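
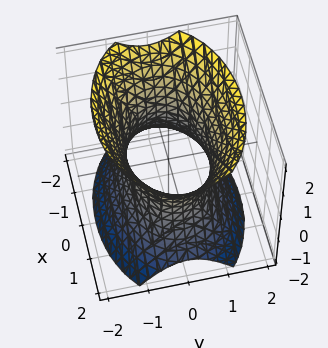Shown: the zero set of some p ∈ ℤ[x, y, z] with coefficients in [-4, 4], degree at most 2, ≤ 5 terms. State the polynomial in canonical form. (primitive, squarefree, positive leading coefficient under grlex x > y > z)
(a) Degree: an hourglass — one-sheet hyperboloid; a quadric, so deg p = 2.
(b) Symmetries: the x ↦ −x reflection is a symmetry, so x appears only in even powers; it's symmetric under y → −y, forcing even powers of y; it's symmetric under z → −z, forcing even powers of z.
(c) From the visible intercepts: it misses every integer gridline on the z-axis; the y-axis gridline crossings are at y ∈ {-1, 1}.
(d) Together with the visible shape, these determine p as stated.

x^2 + 2*y^2 - z^2 - 2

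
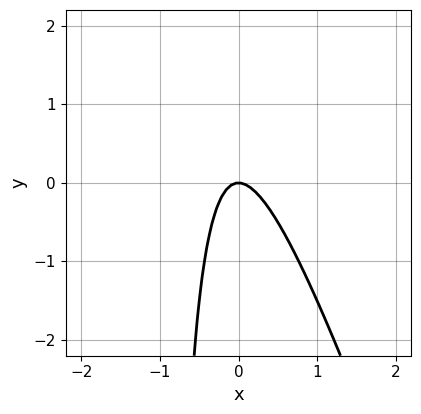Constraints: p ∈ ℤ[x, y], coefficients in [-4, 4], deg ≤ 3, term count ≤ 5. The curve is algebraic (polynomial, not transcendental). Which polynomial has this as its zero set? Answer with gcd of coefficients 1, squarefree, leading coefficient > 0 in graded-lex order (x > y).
(a) The degree is 2 — the shape is more complex than any degree-1 curve.
(b) Checking where it meets the axes: it meets the y-axis at y = 0 (among the integer gridlines); it crosses the x-axis at the gridline x = 0.
(c) Matching integer coefficients to the picture gives p.

3*x^2 + x*y + y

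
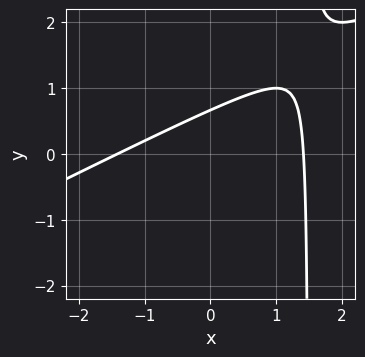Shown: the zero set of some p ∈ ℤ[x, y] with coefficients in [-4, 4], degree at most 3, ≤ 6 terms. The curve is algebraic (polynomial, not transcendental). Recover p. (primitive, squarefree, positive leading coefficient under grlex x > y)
First, deg p = 2. A generic line meets the curve in up to 2 points.
Finally, putting this together gives p.

x^2 - 2*x*y + 3*y - 2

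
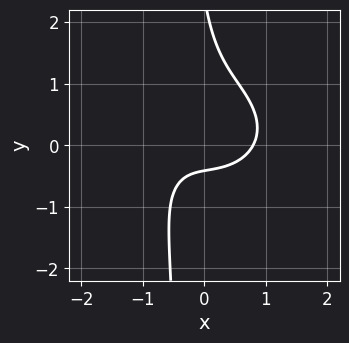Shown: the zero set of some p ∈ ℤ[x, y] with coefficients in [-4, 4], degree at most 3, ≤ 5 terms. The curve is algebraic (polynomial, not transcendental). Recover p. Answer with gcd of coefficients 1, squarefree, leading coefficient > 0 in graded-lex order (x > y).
2*x^3 + 3*x*y^2 + y^2 - 2*y - 1

deg p = 3. A generic line meets the curve in up to 3 points.
Putting this together gives p.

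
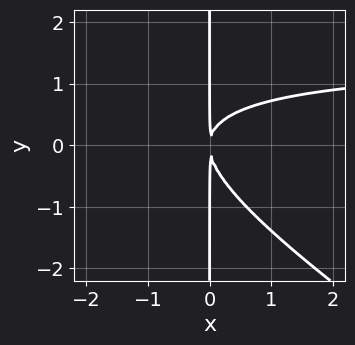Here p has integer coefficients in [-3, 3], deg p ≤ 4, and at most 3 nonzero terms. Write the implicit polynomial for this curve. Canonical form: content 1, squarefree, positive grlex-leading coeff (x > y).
2*x^2*y + 3*x*y^2 - 3*x^2

1. deg p = 3. No degree-2 curve has this shape.
2. Observable constraints: the visible y-axis segment lies entirely on the curve.
3. Fitting integer coefficients to these (and the overall shape) gives p.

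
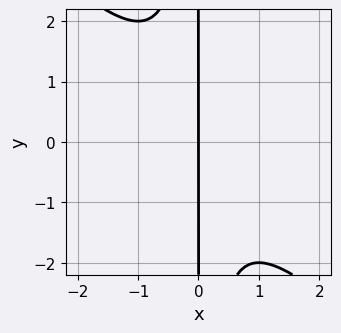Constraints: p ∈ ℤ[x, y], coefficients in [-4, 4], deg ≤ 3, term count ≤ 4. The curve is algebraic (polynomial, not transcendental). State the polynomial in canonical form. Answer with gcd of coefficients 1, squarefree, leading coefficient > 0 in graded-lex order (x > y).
First, deg p = 3.
Then, checking where it meets the axes: it crosses the x-axis at the gridline x = 0; the visible y-axis segment lies entirely on the curve.
Finally, the integer polynomial consistent with all of this is the stated p.

x^3 + x^2*y + x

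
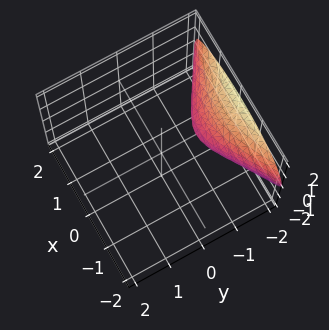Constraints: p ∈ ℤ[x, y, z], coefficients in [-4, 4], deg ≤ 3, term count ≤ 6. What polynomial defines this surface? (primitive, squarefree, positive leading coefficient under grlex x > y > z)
deg p = 3. The shape is more complex than any degree-2 surface.
From the axis intercepts and sections: no x-intercept at any integer in the box; the surface avoids every integer z-axis point in the box.
Matching integer coefficients to the picture gives p. Check: (0, -1, 0) on the y-axis lies on the surface, and p(0, -1, 0) = 0. ✓

y^3 - y*z^2 + 2*x^2 + 3*z^2 + 1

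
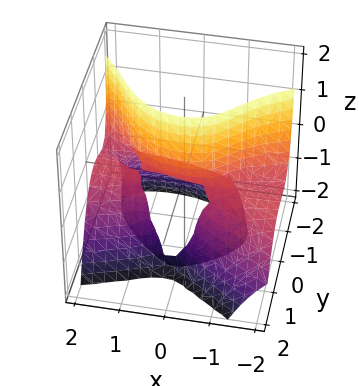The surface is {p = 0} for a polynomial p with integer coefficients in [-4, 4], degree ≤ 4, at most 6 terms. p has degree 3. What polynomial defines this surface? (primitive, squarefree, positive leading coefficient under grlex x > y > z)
x^2*z + x*y^2 + 2*y^3 + 2*y*z - z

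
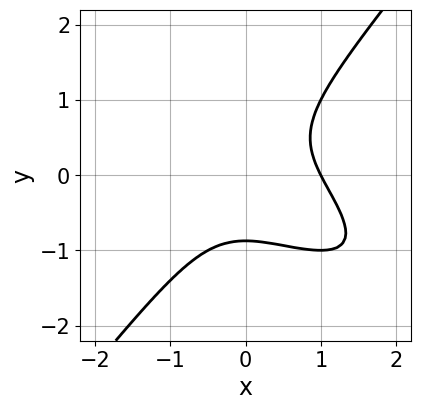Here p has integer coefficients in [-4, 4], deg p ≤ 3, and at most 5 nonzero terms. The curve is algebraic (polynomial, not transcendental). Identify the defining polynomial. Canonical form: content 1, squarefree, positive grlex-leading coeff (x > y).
(a) Degree: the shape is more complex than any degree-2 curve, so deg p = 3.
(b) Checking where it meets the axes: it crosses the x-axis at the gridline x = 1.
(c) The integer polynomial consistent with all of this is the stated p.

2*x^3 + 3*x^2*y - 3*y^3 - 2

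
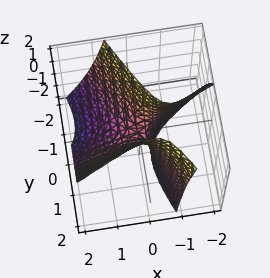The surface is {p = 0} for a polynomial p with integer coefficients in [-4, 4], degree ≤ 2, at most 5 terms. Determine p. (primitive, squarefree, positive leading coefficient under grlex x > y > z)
2*x^2 - 3*x*y + 2*x*z - 2*y^2 + z

Degree: the shape is more complex than any degree-1 surface, so deg p = 2.
Against the integer gridlines: it crosses the z-axis at the gridline z = 0; it crosses the y-axis at the gridline y = 0; one x-axis crossing is at x = 0.
Assembling these constraints gives the stated polynomial.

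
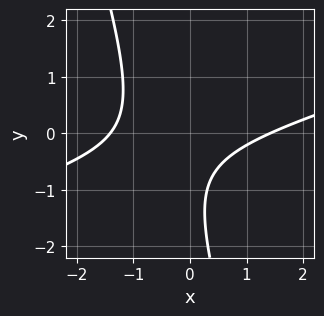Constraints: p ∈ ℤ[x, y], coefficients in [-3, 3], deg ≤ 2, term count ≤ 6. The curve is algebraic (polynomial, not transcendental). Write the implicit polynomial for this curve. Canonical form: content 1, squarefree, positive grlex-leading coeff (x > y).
x^2 - 3*x*y - y^2 - 2*y - 2

1. The degree is 2 — a generic line meets the curve in up to 2 points.
2. Observable constraints: the curve avoids every integer y-axis point in the box.
3. Assembling these constraints gives the stated polynomial.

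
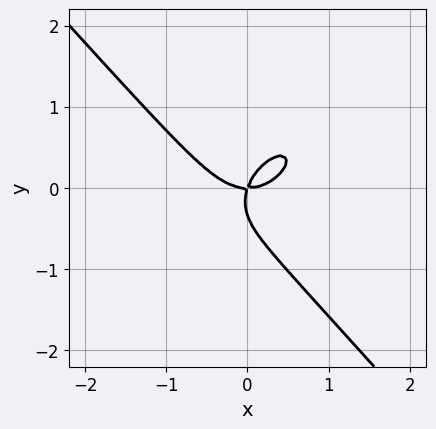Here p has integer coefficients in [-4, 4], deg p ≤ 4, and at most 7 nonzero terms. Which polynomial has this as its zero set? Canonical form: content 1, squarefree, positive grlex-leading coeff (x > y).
3*x^3 - x^2*y + 3*y^3 - 3*x*y + y^2

1. deg p = 3.
2. Reading off the gridlines: it crosses the y-axis at the gridline y = 0; one x-axis crossing is at x = 0.
3. Fitting integer coefficients to these (and the overall shape) gives p.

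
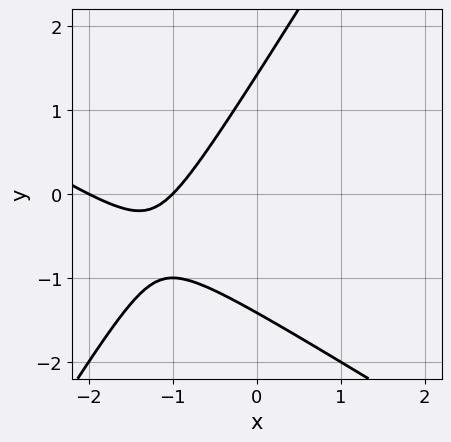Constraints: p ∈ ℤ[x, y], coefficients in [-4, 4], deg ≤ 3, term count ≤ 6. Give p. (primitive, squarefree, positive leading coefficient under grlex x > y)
The degree is 2 — a generic line meets the curve in up to 2 points.
From the visible intercepts: the x-axis gridline crossings are at x ∈ {-2, -1}.
These observations pin down the coefficients.

x^2 + x*y - y^2 + 3*x + 2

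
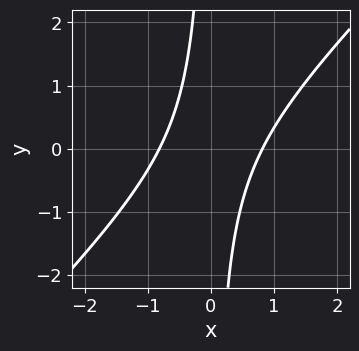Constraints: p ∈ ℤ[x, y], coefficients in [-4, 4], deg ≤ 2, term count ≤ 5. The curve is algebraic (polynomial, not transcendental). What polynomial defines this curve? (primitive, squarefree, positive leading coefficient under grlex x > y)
3*x^2 - 3*x*y - 2

The degree is 2 — a generic line meets the curve in up to 2 points.
From the visible intercepts: no y-intercept at any integer in the box.
Solving for integer coefficients yields p as stated.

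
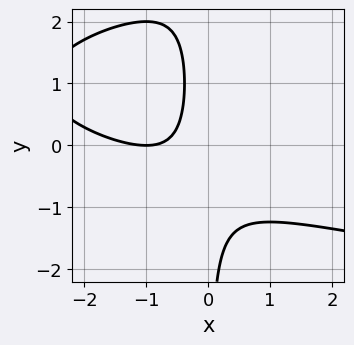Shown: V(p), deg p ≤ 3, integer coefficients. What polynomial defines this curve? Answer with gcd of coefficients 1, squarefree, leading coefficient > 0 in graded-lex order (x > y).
x*y^2 - x^2 - 2*x*y - 2*x - 1

First, degree: the shape is more complex than any degree-2 curve, so deg p = 3.
Then, from the visible intercepts: the curve avoids every integer y-axis point in the box; one x-axis crossing is at x = -1.
Finally, together with the visible shape, these determine p as stated.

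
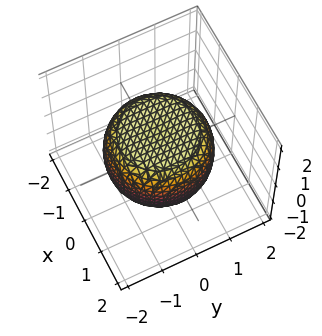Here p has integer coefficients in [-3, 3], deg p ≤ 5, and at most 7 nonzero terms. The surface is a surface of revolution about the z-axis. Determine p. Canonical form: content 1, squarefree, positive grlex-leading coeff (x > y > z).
x^4 + 2*x^2*y^2 + y^4 - x^2 - y^2 + 2*z^2 - 2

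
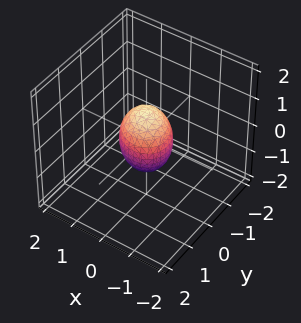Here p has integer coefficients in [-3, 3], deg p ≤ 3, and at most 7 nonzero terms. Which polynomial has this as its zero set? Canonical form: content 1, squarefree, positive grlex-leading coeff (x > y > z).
3*x^2 + x*y + 3*y^2 + 2*z^2 - 2

1. The degree is 2 — a generic line meets the surface in up to 2 points.
2. Observable constraints: among the integer gridlines, it crosses the z-axis at z ∈ {-1, 1}.
3. Solving for integer coefficients yields p as stated.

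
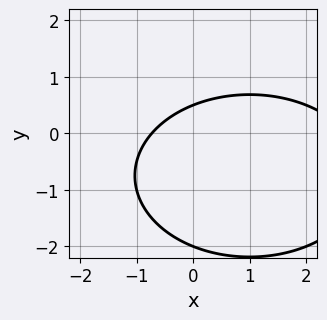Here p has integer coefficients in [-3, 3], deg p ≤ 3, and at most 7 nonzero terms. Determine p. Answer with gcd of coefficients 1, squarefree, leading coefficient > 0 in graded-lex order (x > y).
x^2 + 2*y^2 - 2*x + 3*y - 2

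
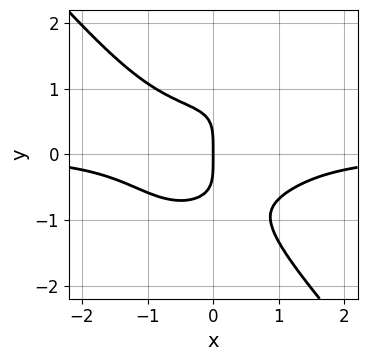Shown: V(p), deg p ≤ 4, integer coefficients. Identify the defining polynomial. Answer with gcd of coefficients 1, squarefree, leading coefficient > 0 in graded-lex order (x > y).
(a) deg p = 4. No degree-3 curve has this shape.
(b) Checking where it meets the axes: one y-axis crossing is at y = 0; one x-axis crossing is at x = 0.
(c) Together with the visible shape, these determine p as stated.

3*x^3*y + 2*y^4 - 3*x*y^2 + 3*x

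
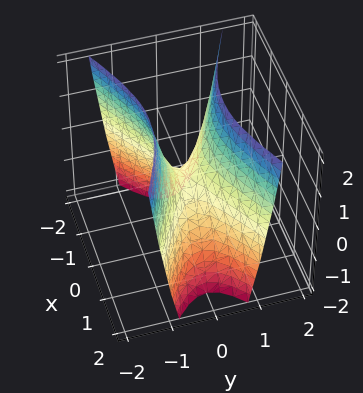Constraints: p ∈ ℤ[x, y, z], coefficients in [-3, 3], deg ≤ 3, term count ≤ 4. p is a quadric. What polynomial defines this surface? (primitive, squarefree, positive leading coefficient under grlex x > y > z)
x^2 - 3*y^2 + z

Degree: a saddle surface; a quadric, so deg p = 2.
Symmetries: mirror symmetry x ↦ −x ⇒ only even powers of x; the y ↦ −y reflection is a symmetry, so y appears only in even powers.
From the axis intercepts and sections: one y-axis crossing is at y = 0; it crosses the x-axis at the gridline x = 0; it meets the z-axis at z = 0 (among the integer gridlines).
The integer polynomial consistent with all of this is the stated p.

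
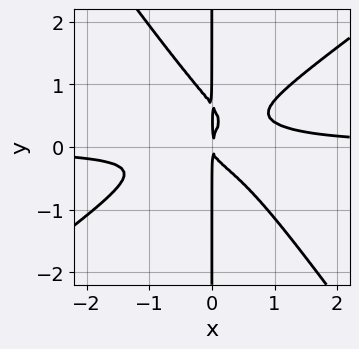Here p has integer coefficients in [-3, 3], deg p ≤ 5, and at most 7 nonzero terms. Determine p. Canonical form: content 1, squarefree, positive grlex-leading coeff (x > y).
3*x^3*y - 2*x^2*y^2 - 3*x*y^3 + 2*x*y^2 - x^2

(a) Degree: a generic line meets the curve in up to 4 points, so deg p = 4.
(b) From the axis intercepts and sections: the visible y-axis segment lies entirely on the curve.
(c) The integer polynomial consistent with all of this is the stated p.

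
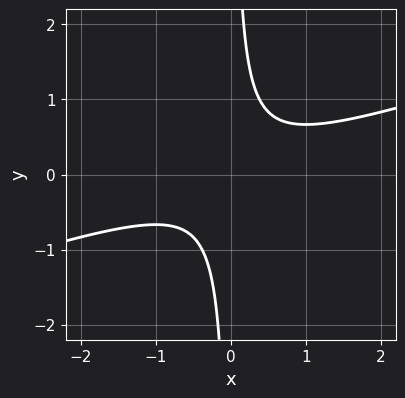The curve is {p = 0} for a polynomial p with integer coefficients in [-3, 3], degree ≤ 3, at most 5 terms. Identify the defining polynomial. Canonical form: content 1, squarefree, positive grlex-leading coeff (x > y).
First, the degree is 2 — a generic line meets the curve in up to 2 points.
Then, reading off the gridlines: it misses every integer gridline on the y-axis; no x-intercept at any integer in the box.
Finally, fitting integer coefficients to these (and the overall shape) gives p.

x^2 - 3*x*y + 1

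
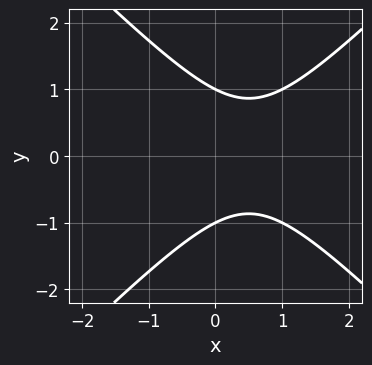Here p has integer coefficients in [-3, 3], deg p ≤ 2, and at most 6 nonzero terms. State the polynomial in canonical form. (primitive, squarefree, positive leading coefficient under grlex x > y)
(a) The degree is 2 — no degree-1 curve has this shape.
(b) Symmetries: the y ↦ −y reflection is a symmetry, so y appears only in even powers.
(c) Against the integer gridlines: among the integer gridlines, it crosses the y-axis at y ∈ {-1, 1}; no x-intercept at any integer in the box.
(d) These observations pin down the coefficients.

x^2 - y^2 - x + 1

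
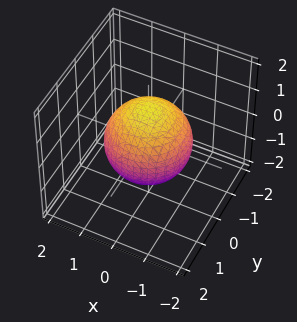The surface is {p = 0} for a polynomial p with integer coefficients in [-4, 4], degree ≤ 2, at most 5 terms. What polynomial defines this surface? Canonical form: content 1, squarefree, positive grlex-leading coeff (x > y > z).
2*x^2 + 2*y^2 + 2*z^2 - 3

Degree: no degree-1 surface has this shape, so deg p = 2.
Symmetries: the surface is invariant under rotation about z: p = q(x² + y², z).
Observable constraints: a circular section at z = 1 has radius between 0 and 1.
Assembling these constraints gives the stated polynomial.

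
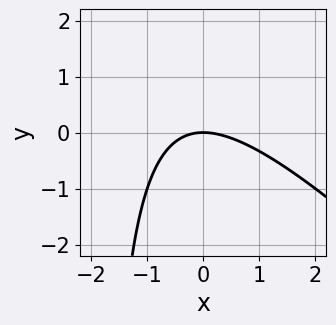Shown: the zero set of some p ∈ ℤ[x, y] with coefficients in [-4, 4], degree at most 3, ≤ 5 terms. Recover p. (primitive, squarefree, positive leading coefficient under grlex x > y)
x^2 + x*y + 2*y

1. deg p = 2. The shape is more complex than any degree-1 curve.
2. Reading off the gridlines: it crosses the x-axis at the gridline x = 0; one y-axis crossing is at y = 0.
3. Assembling these constraints gives the stated polynomial.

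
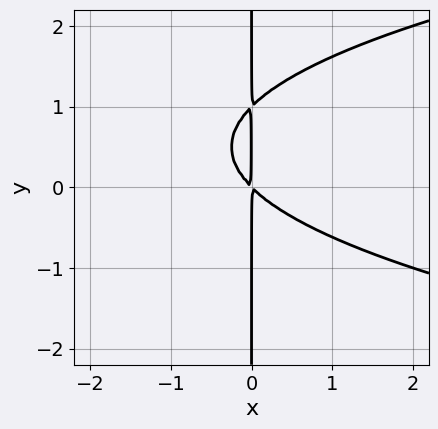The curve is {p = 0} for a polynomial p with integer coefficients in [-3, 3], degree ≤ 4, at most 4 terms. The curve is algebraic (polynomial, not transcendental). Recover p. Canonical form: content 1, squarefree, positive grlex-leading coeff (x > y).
(a) Degree: no degree-2 curve has this shape, so deg p = 3.
(b) Against the integer gridlines: every point of the y-axis in the box is on the curve.
(c) Matching integer coefficients to the picture gives p.

x*y^2 - x^2 - x*y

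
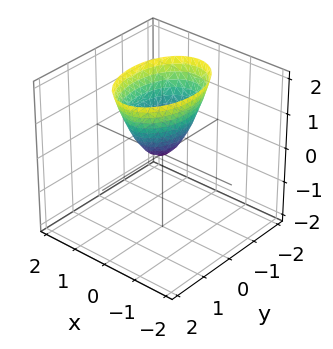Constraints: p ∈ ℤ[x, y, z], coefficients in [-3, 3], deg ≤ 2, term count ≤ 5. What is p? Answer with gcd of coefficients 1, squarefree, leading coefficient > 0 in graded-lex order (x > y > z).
2*x^2 + y^2 - z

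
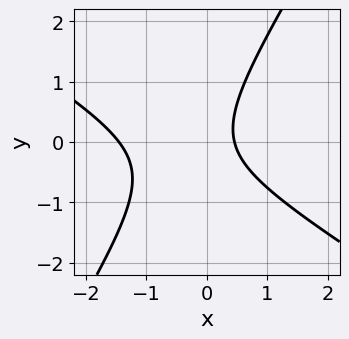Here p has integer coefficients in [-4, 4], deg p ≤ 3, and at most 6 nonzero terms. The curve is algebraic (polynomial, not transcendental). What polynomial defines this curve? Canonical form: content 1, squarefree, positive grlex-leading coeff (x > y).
First, degree: no degree-1 curve has this shape, so deg p = 2.
Next, from the visible intercepts: no y-intercept at any integer in the box.
Finally, together with the visible shape, these determine p as stated.

3*x^2 + 3*x*y - 3*y^2 + 3*x - 2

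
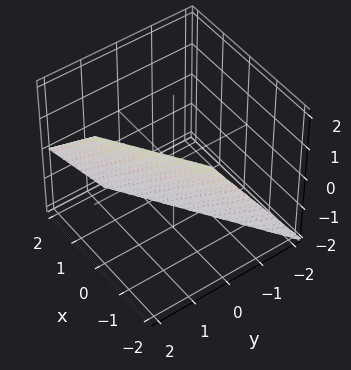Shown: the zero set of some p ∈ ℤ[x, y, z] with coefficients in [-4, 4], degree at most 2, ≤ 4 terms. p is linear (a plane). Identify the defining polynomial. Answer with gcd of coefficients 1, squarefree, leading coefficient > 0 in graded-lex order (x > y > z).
2*x - 3*y + 2*z + 2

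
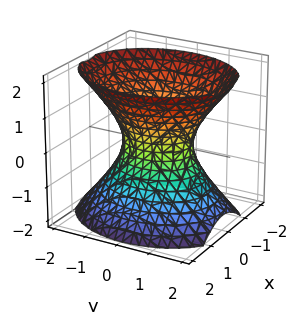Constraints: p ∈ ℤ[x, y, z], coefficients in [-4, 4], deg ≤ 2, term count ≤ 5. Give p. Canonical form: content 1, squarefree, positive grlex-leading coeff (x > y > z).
3*x^2 + 2*y^2 - 2*z^2 - 2

(a) Degree: one connected sheet with a waist; a quadric, so deg p = 2.
(b) Symmetries: mirror symmetry z ↦ −z ⇒ only even powers of z; mirror symmetry y ↦ −y ⇒ only even powers of y; the x ↦ −x reflection is a symmetry, so x appears only in even powers.
(c) Checking where it meets the axes: it misses every integer gridline on the z-axis; the y-axis gridline crossings are at y ∈ {-1, 1}.
(d) Assembling these constraints gives the stated polynomial.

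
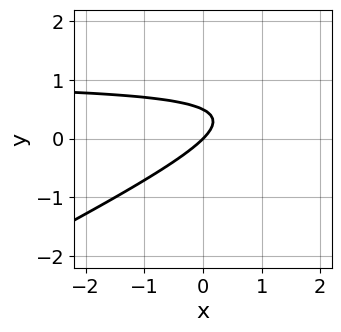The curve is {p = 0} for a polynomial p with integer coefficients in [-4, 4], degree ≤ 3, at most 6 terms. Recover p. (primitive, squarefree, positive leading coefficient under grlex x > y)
x*y - 2*y^2 - x + y

1. The degree is 2 — no degree-1 curve has this shape.
2. Reading off the gridlines: it crosses the y-axis at the gridline y = 0; one x-axis crossing is at x = 0.
3. Putting this together gives p.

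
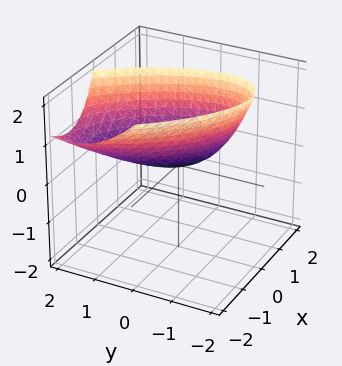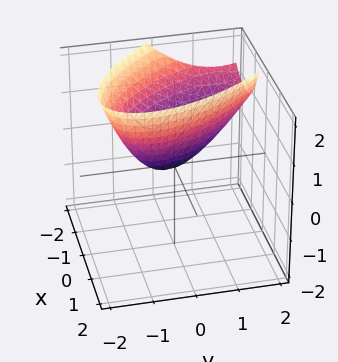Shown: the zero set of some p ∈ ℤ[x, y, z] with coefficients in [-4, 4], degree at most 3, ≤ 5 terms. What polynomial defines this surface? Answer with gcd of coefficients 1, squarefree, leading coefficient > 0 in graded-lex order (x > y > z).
deg p = 2. A generic line meets the surface in up to 2 points.
Against the integer gridlines: one z-axis crossing is at z = 0; it crosses the y-axis at the gridline y = 0; it meets the x-axis at x = 0 (among the integer gridlines).
Solving for integer coefficients yields p as stated.

3*x^2 + 3*x*y + 2*x*z + 2*y^2 - 3*z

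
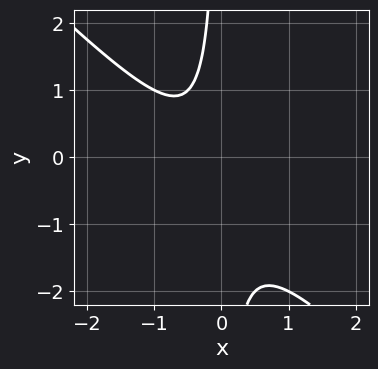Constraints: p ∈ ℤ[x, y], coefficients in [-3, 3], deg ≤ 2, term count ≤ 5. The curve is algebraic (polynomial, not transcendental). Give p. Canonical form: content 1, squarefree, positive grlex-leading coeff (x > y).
deg p = 2. A generic line meets the curve in up to 2 points.
Observable constraints: the curve avoids every integer y-axis point in the box; it misses every integer gridline on the x-axis.
Assembling these constraints gives the stated polynomial.

2*x^2 + 2*x*y + x + 1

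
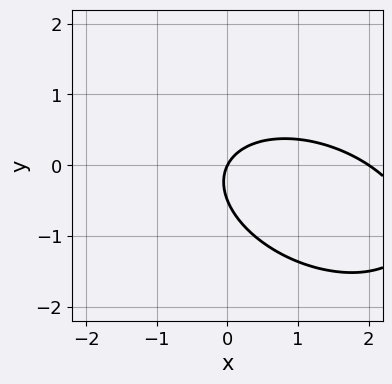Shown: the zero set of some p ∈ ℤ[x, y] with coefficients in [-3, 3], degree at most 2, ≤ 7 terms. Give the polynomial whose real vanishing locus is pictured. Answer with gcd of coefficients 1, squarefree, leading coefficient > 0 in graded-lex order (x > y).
x^2 + x*y + 2*y^2 - 2*x + y

(a) The degree is 2 — no degree-1 curve has this shape.
(b) Against the integer gridlines: it meets the y-axis at y = 0 (among the integer gridlines); among the integer gridlines, it crosses the x-axis at x ∈ {0, 2}.
(c) Matching integer coefficients to the picture gives p.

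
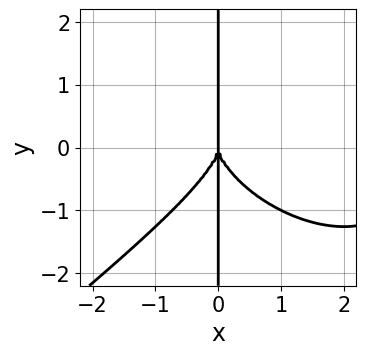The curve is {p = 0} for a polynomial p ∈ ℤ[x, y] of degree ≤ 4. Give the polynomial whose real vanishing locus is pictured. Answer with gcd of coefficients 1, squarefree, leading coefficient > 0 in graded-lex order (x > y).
x^4 - 2*x*y^3 - 3*x^3

Degree: the shape is more complex than any degree-3 curve, so deg p = 4.
Observable constraints: every point of the y-axis in the box is on the curve; it crosses the x-axis at the gridline x = 0.
Solving for integer coefficients yields p as stated.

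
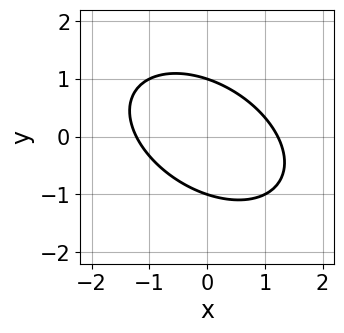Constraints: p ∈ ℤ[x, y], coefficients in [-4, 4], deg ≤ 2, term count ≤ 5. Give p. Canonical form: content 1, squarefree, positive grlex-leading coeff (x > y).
2*x^2 + 2*x*y + 3*y^2 - 3

deg p = 2. No degree-1 curve has this shape.
Observable constraints: the y-axis gridline crossings are at y ∈ {-1, 1}.
Solving for integer coefficients yields p as stated.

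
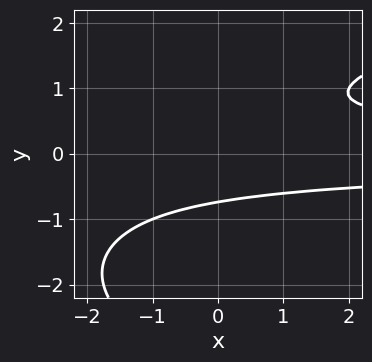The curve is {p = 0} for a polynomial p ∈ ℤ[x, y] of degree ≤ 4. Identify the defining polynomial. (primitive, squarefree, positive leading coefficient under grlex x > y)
y^4 - 2*x*y^2 + 3*y^3 - 2*y^2 + 2

The degree is 4 — a generic line meets the curve in up to 4 points.
Checking where it meets the axes: it misses every integer gridline on the x-axis.
Matching integer coefficients to the picture gives p.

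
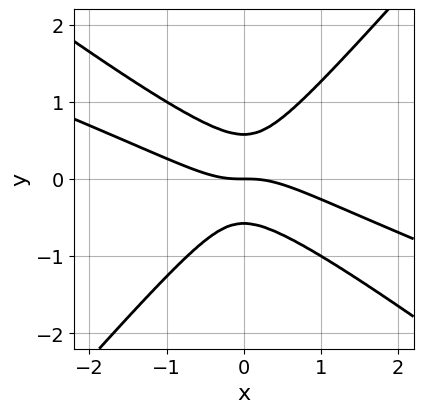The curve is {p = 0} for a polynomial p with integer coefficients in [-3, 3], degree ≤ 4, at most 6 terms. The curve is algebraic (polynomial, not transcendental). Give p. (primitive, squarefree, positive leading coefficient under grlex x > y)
(a) Degree: no degree-2 curve has this shape, so deg p = 3.
(b) From the axis intercepts and sections: one y-axis crossing is at y = 0; one x-axis crossing is at x = 0.
(c) Putting this together gives p.

x^3 + 3*x^2*y - 3*y^3 + y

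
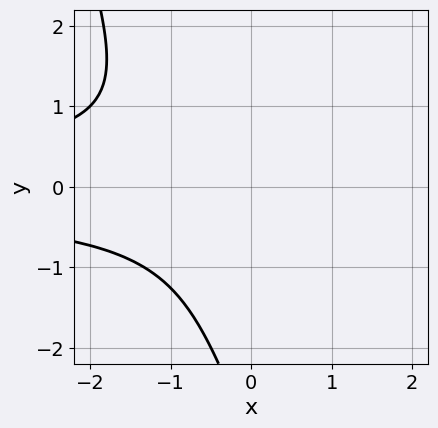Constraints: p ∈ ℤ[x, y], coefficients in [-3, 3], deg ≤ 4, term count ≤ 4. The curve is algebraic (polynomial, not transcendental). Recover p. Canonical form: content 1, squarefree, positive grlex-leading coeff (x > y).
3*x*y^2 + y^3 + 3*y^2 + 2

First, the degree is 3 — no degree-2 curve has this shape.
Then, checking where it meets the axes: the curve avoids every integer x-axis point in the box; it misses every integer gridline on the y-axis.
Finally, assembling these constraints gives the stated polynomial.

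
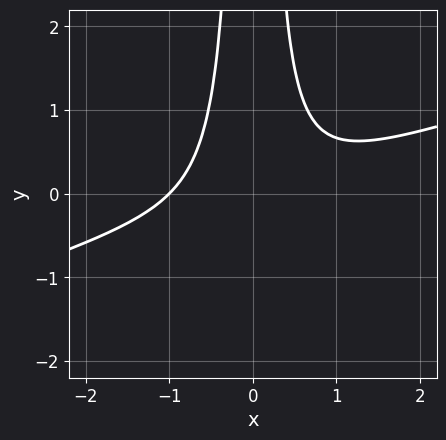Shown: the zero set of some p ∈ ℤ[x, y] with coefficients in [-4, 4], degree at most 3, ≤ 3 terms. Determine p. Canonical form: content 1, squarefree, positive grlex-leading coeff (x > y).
x^3 - 3*x^2*y + 1

The degree is 3 — the shape is more complex than any degree-2 curve.
Observable constraints: one x-axis crossing is at x = -1; the curve avoids every integer y-axis point in the box.
Assembling these constraints gives the stated polynomial.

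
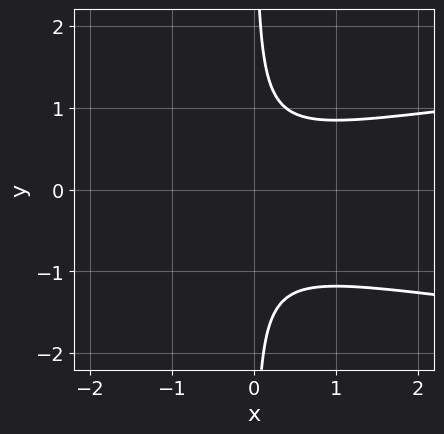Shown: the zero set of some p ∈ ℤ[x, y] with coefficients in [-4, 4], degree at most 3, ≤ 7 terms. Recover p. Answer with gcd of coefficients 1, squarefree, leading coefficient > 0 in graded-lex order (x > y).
1. The degree is 3 — a generic line meets the curve in up to 3 points.
2. Observable constraints: it misses every integer gridline on the x-axis; the curve avoids every integer y-axis point in the box.
3. Assembling these constraints gives the stated polynomial.

3*x*y^2 - x^2 + x*y - x - 1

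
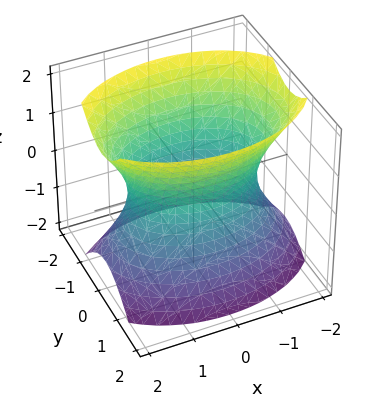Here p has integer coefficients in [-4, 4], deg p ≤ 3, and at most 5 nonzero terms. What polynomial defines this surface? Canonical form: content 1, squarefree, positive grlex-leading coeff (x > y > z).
deg p = 2. An hourglass — one-sheet hyperboloid; a quadric.
Symmetries: mirror symmetry x ↦ −x ⇒ only even powers of x; the z ↦ −z reflection is a symmetry, so z appears only in even powers; it's symmetric under y → −y, forcing even powers of y.
Observable constraints: among the integer gridlines, it crosses the y-axis at y ∈ {-1, 1}; no z-intercept at any integer in the box.
Assembling these constraints gives the stated polynomial.

x^2 + 2*y^2 - z^2 - 2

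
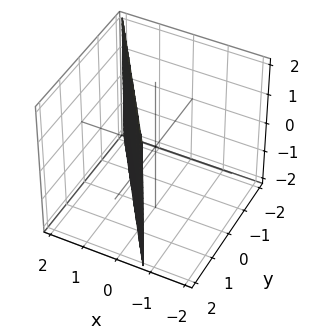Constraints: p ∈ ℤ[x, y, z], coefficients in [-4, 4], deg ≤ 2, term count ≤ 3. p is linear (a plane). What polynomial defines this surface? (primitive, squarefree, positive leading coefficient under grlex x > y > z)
deg p = 1. The surface is flat (a plane).
Against the integer gridlines: it crosses the y-axis at the gridline y = 1; no z-intercept at any integer in the box.
Matching integer coefficients to the picture gives p.

3*x + 2*y - 2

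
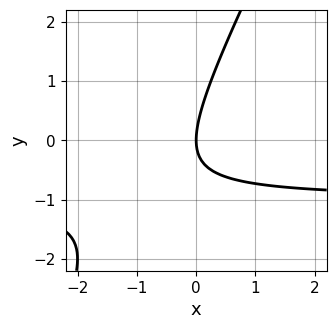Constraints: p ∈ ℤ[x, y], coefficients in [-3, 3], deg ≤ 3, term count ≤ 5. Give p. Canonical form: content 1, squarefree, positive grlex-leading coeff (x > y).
(a) The degree is 2 — a generic line meets the curve in up to 2 points.
(b) Against the integer gridlines: it meets the y-axis at y = 0 (among the integer gridlines); it crosses the x-axis at the gridline x = 0.
(c) Putting this together gives p.

2*x*y - y^2 + 2*x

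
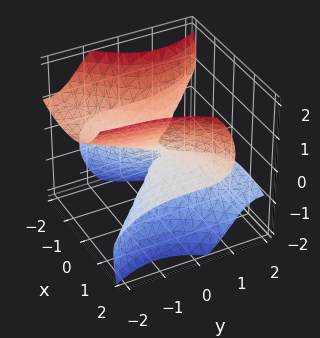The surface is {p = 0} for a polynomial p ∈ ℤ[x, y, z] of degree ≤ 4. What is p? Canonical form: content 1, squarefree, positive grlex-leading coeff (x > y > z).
First, the degree is 3 — a generic line meets the surface in up to 3 points.
Next, from the axis intercepts and sections: it crosses the y-axis at the gridline y = 0; it crosses the z-axis at the gridline z = 0; every point of the x-axis in the box is on the surface.
Finally, assembling these constraints gives the stated polynomial.

3*x^2*z - 3*x*y*z - y^3 - 2*y^2*z - 2*z^3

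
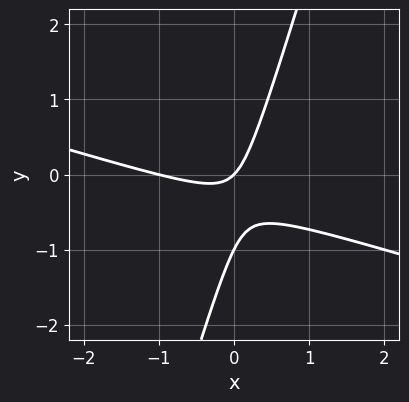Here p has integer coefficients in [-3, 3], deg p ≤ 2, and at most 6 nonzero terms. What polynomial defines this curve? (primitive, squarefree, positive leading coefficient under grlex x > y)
First, the degree is 2 — the shape is more complex than any degree-1 curve.
Next, from the visible intercepts: the x-axis gridline crossings are at x ∈ {-1, 0}; the y-axis gridline crossings are at y ∈ {-1, 0}.
Finally, solving for integer coefficients yields p as stated.

x^2 + 3*x*y - y^2 + x - y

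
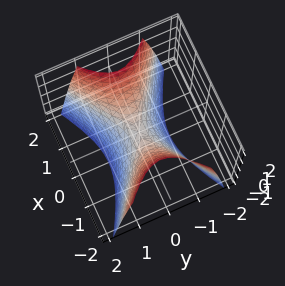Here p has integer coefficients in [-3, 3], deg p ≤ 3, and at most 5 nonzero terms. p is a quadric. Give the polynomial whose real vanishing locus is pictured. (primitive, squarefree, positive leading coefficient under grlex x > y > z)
x^2 - 2*y^2 - z

First, deg p = 2.
Next, symmetries: the y ↦ −y reflection is a symmetry, so y appears only in even powers; mirror symmetry x ↦ −x ⇒ only even powers of x.
Then, from the visible intercepts: it crosses the x-axis at the gridline x = 0; it meets the z-axis at z = 0 (among the integer gridlines).
Finally, together with the visible shape, these determine p as stated.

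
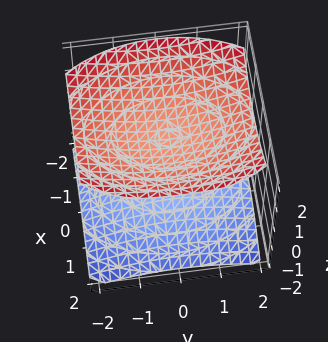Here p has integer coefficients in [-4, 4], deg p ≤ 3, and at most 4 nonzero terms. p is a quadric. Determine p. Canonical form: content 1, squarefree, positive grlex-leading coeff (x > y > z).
2*x^2 + y^2 - 3*z^2 + 3

First, the picture has 2 separate pieces. They look like related sheets of one shape, so recover p as a whole.
Then, the degree is 2 — two sheets facing apart; a quadric.
Then, symmetries: the z ↦ −z reflection is a symmetry, so z appears only in even powers; the x ↦ −x reflection is a symmetry, so x appears only in even powers; it's symmetric under y → −y, forcing even powers of y.
Next, from the axis intercepts and sections: it misses every integer gridline on the y-axis; it misses every integer gridline on the x-axis; among the integer gridlines, it crosses the z-axis at z ∈ {-1, 1}.
Finally, together with the visible shape, these determine p as stated.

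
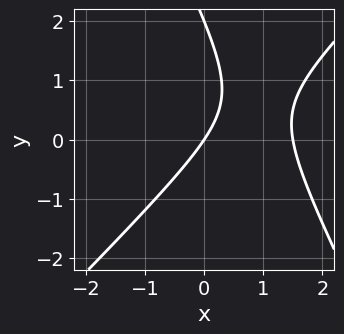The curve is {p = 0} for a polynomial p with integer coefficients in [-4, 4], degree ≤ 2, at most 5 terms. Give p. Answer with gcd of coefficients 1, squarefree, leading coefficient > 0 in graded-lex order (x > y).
2*x^2 - x*y - y^2 - 3*x + 2*y

Degree: no degree-1 curve has this shape, so deg p = 2.
Observable constraints: one x-axis crossing is at x = 0; among the integer gridlines, it crosses the y-axis at y ∈ {0, 2}.
Matching integer coefficients to the picture gives p.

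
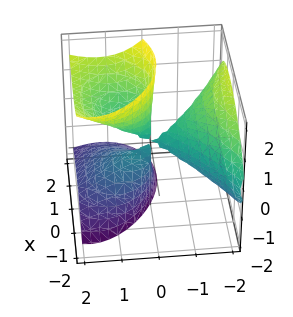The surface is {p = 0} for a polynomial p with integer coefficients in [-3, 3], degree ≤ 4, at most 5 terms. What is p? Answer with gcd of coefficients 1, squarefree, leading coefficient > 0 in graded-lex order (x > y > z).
x*z^2 - y^3 + 2*y*z^2 - 2*x^2

1. I count 3 distinct pieces. Treating them together as one polynomial.
2. deg p = 3. No degree-2 surface has this shape.
3. Against the integer gridlines: one y-axis crossing is at y = 0; the visible z-axis segment lies entirely on the surface; it crosses the x-axis at the gridline x = 0.
4. Assembling these constraints gives the stated polynomial.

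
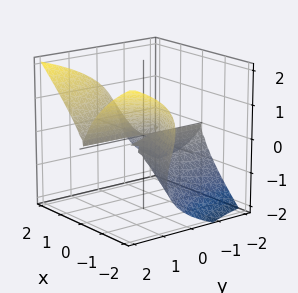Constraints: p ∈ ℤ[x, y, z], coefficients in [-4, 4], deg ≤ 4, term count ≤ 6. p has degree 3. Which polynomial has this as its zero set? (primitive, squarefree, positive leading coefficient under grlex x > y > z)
1. The degree is 3 — the shape is more complex than any degree-2 surface.
2. Against the integer gridlines: one x-axis crossing is at x = 0; one z-axis crossing is at z = 0; the visible y-axis segment lies entirely on the surface.
3. Matching integer coefficients to the picture gives p.

x^3 + 3*x^2*y - 3*z^3 - 2*x*z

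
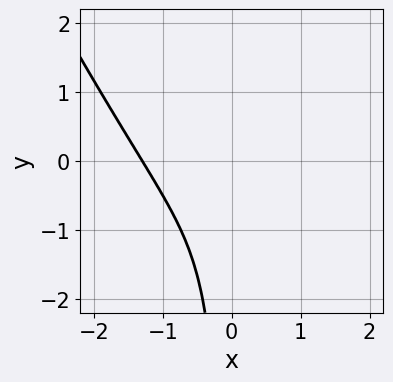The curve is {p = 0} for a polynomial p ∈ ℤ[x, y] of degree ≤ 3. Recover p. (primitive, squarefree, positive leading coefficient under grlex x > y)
The degree is 3 — no degree-2 curve has this shape.
From the axis intercepts and sections: the curve avoids every integer y-axis point in the box.
Assembling these constraints gives the stated polynomial.

2*x^3 + x^2*y + 2*x^2 - x*y + 1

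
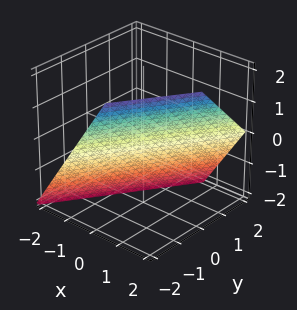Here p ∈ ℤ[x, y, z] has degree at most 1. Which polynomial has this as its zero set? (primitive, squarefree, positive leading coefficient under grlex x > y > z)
3*x - 2*y - 2*z - 2

First, degree: every cross-section is a straight line — this is a plane, so deg p = 1.
Next, checking where it meets the axes: it meets the y-axis at y = -1 (among the integer gridlines); it crosses the z-axis at the gridline z = -1.
Finally, the integer polynomial consistent with all of this is the stated p.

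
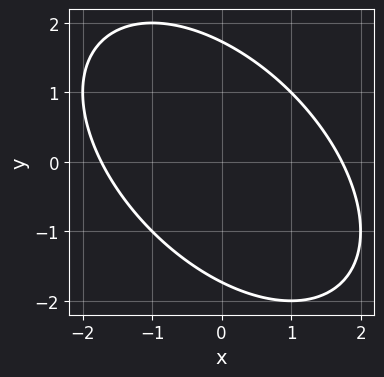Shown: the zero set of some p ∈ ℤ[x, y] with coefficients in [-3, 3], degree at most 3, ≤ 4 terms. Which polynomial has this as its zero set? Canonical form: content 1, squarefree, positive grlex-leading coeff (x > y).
x^2 + x*y + y^2 - 3

(a) Degree: a generic line meets the curve in up to 2 points, so deg p = 2.
(b) The integer polynomial consistent with all of this is the stated p.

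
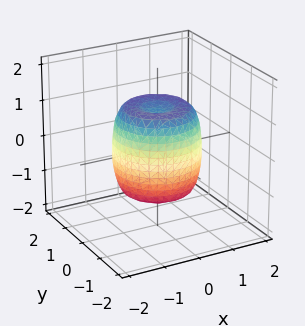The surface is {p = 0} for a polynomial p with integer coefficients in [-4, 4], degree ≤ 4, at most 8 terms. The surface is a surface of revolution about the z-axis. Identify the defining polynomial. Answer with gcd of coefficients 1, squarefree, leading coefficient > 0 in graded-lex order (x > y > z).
Degree: a generic line meets the surface in up to 4 points, so deg p = 4.
By symmetry, the z-axis is an axis of rotation, so x and y enter only as x² + y².
From the axis intercepts and sections: a circular section at z = -1 has radius exactly 1; among the integer gridlines, it crosses the z-axis at z ∈ {-1, 1}.
Matching integer coefficients to the picture gives p.

2*x^4 + 4*x^2*y^2 + 2*y^4 - 2*x^2 - 2*y^2 + z^2 - 1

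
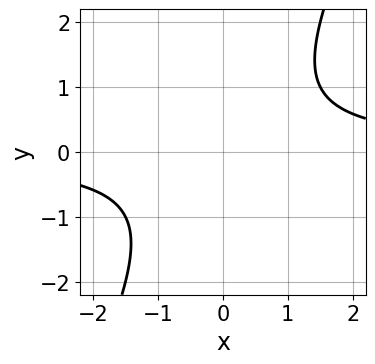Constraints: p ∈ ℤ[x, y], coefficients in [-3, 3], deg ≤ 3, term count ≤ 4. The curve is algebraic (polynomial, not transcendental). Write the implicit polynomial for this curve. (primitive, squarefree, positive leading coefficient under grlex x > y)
(a) deg p = 2. A generic line meets the curve in up to 2 points.
(b) Against the integer gridlines: the curve avoids every integer y-axis point in the box; no x-intercept at any integer in the box.
(c) Matching integer coefficients to the picture gives p.

2*x*y - y^2 - 2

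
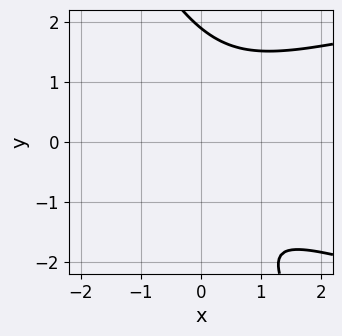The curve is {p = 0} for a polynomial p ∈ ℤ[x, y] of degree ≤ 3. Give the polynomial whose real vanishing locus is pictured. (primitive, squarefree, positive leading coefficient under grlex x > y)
2*x*y^2 + y^3 - 2*x^2 - 2*y - 3

deg p = 3.
Reading off the gridlines: no x-intercept at any integer in the box.
Solving for integer coefficients yields p as stated.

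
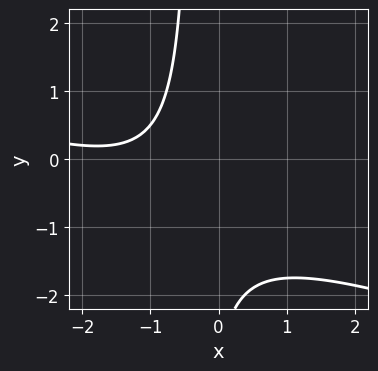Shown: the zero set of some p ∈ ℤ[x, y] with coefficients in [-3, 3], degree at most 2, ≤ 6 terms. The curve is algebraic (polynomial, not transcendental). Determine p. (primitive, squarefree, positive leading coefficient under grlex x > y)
Degree: no degree-1 curve has this shape, so deg p = 2.
Checking where it meets the axes: it misses every integer gridline on the y-axis; no x-intercept at any integer in the box.
Assembling these constraints gives the stated polynomial.

x^2 + 3*x*y + 3*x + y + 3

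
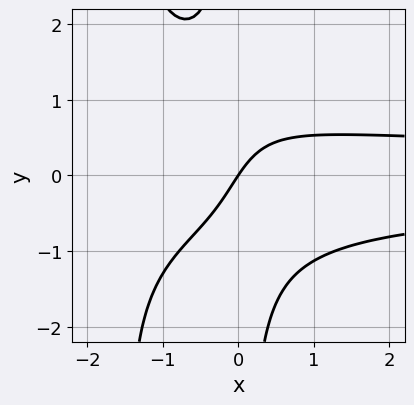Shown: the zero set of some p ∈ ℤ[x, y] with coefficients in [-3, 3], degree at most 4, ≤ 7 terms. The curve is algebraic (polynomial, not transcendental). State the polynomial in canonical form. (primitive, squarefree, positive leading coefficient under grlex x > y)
2*x^2*y^2 + 3*x*y^2 + x*y - 3*x + 2*y

Degree: the shape is more complex than any degree-3 curve, so deg p = 4.
From the visible intercepts: it crosses the y-axis at the gridline y = 0; it crosses the x-axis at the gridline x = 0.
Solving for integer coefficients yields p as stated.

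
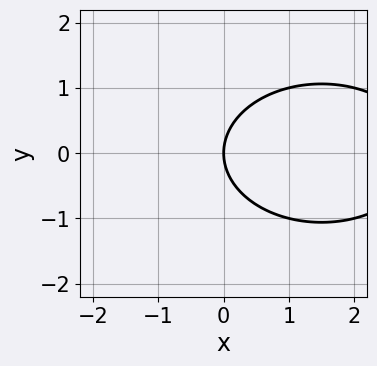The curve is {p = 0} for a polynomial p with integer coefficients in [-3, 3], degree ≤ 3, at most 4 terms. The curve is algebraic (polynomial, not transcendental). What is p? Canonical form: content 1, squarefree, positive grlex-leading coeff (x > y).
First, deg p = 2. The shape is more complex than any degree-1 curve.
Next, symmetries: mirror symmetry y ↦ −y ⇒ only even powers of y.
Next, against the integer gridlines: it meets the x-axis at x = 0 (among the integer gridlines); one y-axis crossing is at y = 0.
Finally, matching integer coefficients to the picture gives p.

x^2 + 2*y^2 - 3*x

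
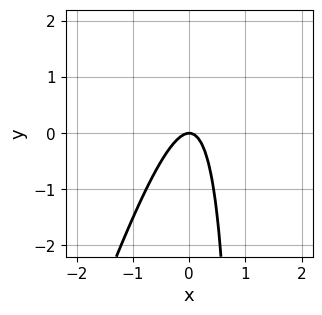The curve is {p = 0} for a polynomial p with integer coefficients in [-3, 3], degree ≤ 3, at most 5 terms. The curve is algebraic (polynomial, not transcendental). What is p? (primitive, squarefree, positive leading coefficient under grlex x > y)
3*x^2 - x*y + y

deg p = 2. A generic line meets the curve in up to 2 points.
Reading off the gridlines: one x-axis crossing is at x = 0; one y-axis crossing is at y = 0.
Matching integer coefficients to the picture gives p.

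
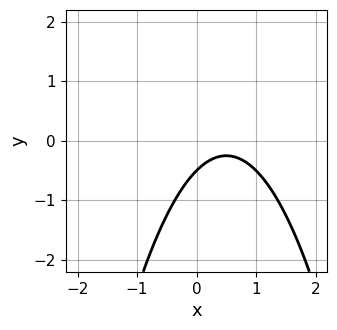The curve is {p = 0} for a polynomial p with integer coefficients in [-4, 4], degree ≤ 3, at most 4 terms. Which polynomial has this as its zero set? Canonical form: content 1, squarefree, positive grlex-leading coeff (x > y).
2*x^2 - 2*x + 2*y + 1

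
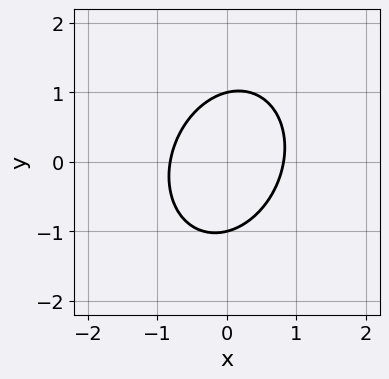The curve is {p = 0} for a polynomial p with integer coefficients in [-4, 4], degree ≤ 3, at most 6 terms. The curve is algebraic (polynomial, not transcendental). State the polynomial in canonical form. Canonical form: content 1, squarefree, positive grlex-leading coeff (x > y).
3*x^2 - x*y + 2*y^2 - 2

First, degree: no degree-1 curve has this shape, so deg p = 2.
Next, from the visible intercepts: among the integer gridlines, it crosses the y-axis at y ∈ {-1, 1}.
Finally, fitting integer coefficients to these (and the overall shape) gives p.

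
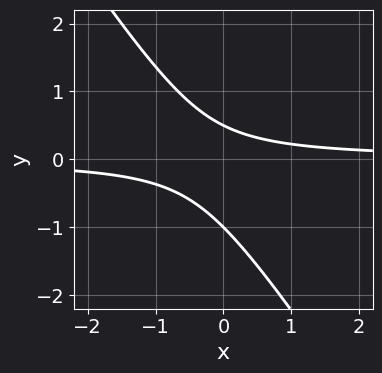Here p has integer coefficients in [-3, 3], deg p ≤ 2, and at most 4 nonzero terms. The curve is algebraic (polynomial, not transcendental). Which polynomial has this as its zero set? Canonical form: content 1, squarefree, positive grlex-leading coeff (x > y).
(a) The degree is 2 — a generic line meets the curve in up to 2 points.
(b) Reading off the gridlines: no x-intercept at any integer in the box; one y-axis crossing is at y = -1.
(c) Fitting integer coefficients to these (and the overall shape) gives p.

3*x*y + 2*y^2 + y - 1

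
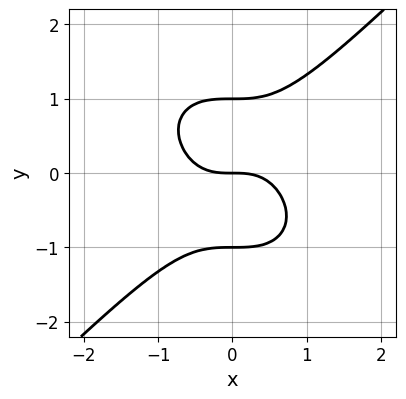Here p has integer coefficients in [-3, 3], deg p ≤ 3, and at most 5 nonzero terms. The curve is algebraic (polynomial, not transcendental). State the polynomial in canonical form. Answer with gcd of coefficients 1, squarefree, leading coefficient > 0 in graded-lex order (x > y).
x^3 - y^3 + y

First, deg p = 3. The shape is more complex than any degree-2 curve.
Next, from the visible intercepts: it meets the x-axis at x = 0 (among the integer gridlines); the y-axis gridline crossings are at y ∈ {-1, 0, 1}.
Finally, the integer polynomial consistent with all of this is the stated p.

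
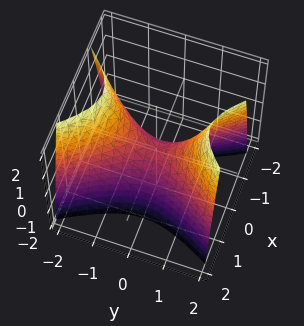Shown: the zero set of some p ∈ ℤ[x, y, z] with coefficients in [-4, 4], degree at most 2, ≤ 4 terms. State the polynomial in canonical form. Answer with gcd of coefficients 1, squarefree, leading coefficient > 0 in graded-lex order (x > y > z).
1. Degree: a saddle surface; a quadric, so deg p = 2.
2. Symmetries: the x ↦ −x reflection is a symmetry, so x appears only in even powers; mirror symmetry y ↦ −y ⇒ only even powers of y.
3. From the axis intercepts and sections: one x-axis crossing is at x = 0; it meets the z-axis at z = 0 (among the integer gridlines); it meets the y-axis at y = 0 (among the integer gridlines).
4. Together with the visible shape, these determine p as stated.

2*x^2 - y^2 + z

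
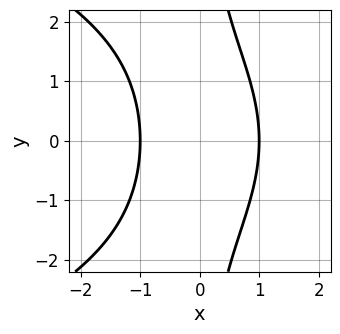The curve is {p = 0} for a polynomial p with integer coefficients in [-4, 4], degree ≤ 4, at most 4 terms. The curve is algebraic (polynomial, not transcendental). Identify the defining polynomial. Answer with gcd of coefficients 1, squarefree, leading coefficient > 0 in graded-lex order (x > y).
x*y^2 + 3*x^2 - 3

deg p = 3.
Symmetries: it's symmetric under y → −y, forcing even powers of y.
Reading off the gridlines: the x-axis gridline crossings are at x ∈ {-1, 1}; the curve avoids every integer y-axis point in the box.
Fitting integer coefficients to these (and the overall shape) gives p.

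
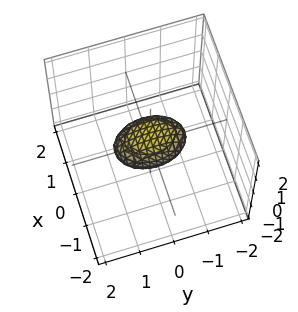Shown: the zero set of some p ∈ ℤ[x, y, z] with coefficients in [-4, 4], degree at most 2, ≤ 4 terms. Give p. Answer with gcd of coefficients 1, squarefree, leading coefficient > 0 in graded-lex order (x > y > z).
(a) The degree is 2 — bounded and convex; a quadric.
(b) Symmetries: it's symmetric under y → −y, forcing even powers of y; mirror symmetry z ↦ −z ⇒ only even powers of z; the x ↦ −x reflection is a symmetry, so x appears only in even powers.
(c) From the visible intercepts: among the integer gridlines, it crosses the y-axis at y ∈ {-1, 1}.
(d) The integer polynomial consistent with all of this is the stated p.

2*x^2 + y^2 + 3*z^2 - 1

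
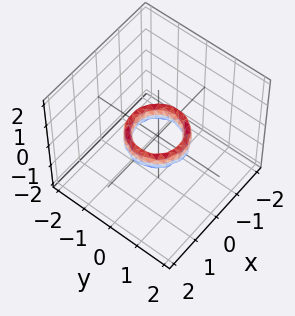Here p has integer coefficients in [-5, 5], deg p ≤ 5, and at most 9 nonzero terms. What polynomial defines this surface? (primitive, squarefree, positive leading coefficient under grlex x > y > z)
First, deg p = 4.
Next, symmetries: the surface is invariant under rotation about z: p = q(x² + y², z).
Then, checking where it meets the axes: it misses every integer gridline on the z-axis; a circular section at z = 0 has radius between 0 and 1; among the integer gridlines, it crosses the y-axis at y ∈ {-1, 1}; among the integer gridlines, it crosses the x-axis at x ∈ {-1, 1}.
Finally, assembling these constraints gives the stated polynomial.

2*x^4 + 4*x^2*y^2 + 2*y^4 - 3*x^2 - 3*y^2 + z^2 + 1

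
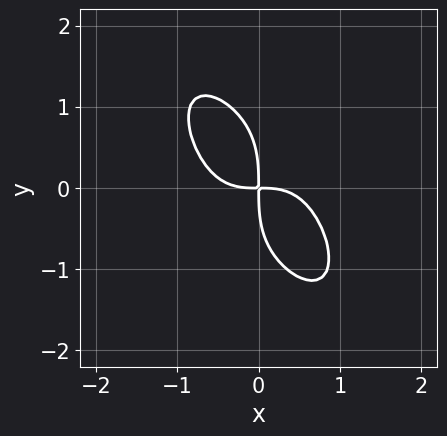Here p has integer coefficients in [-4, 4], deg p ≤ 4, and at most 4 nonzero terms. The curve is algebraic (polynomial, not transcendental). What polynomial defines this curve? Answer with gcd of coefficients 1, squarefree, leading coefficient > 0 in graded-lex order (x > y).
(a) The degree is 4 — a generic line meets the curve in up to 4 points.
(b) Matching integer coefficients to the picture gives p.

3*x^4 + y^4 + 3*x*y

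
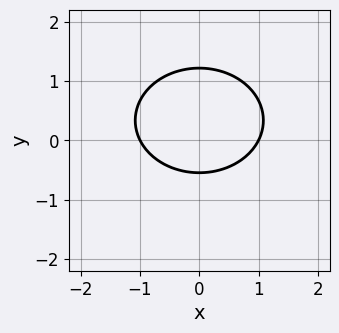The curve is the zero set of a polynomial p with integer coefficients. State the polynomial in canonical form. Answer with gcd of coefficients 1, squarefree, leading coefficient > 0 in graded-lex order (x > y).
(a) The degree is 2 — no degree-1 curve has this shape.
(b) Symmetries: mirror symmetry x ↦ −x ⇒ only even powers of x.
(c) From the axis intercepts and sections: the x-axis gridline crossings are at x ∈ {-1, 1}.
(d) Fitting integer coefficients to these (and the overall shape) gives p.

2*x^2 + 3*y^2 - 2*y - 2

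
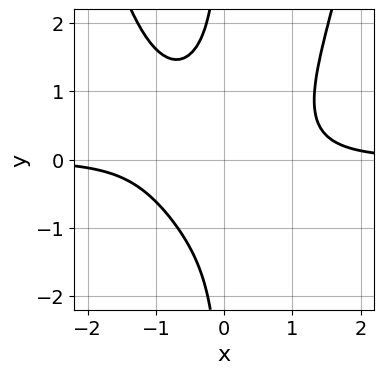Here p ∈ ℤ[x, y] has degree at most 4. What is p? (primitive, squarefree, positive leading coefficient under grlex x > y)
x^3*y - x*y^2 - 1

First, the degree is 4 — a generic line meets the curve in up to 4 points.
Then, from the visible intercepts: it misses every integer gridline on the y-axis; no x-intercept at any integer in the box.
Finally, matching integer coefficients to the picture gives p.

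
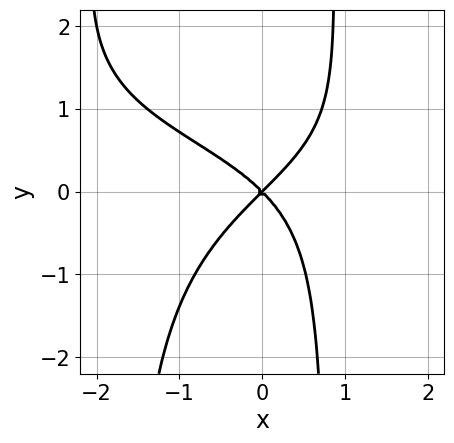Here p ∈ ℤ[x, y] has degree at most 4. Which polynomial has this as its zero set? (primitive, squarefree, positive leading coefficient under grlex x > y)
2*x^2*y^2 - 2*x^2*y + 2*x*y^2 + 3*x^2 - 3*y^2

Degree: no degree-3 curve has this shape, so deg p = 4.
From the axis intercepts and sections: one x-axis crossing is at x = 0; it meets the y-axis at y = 0 (among the integer gridlines).
Solving for integer coefficients yields p as stated.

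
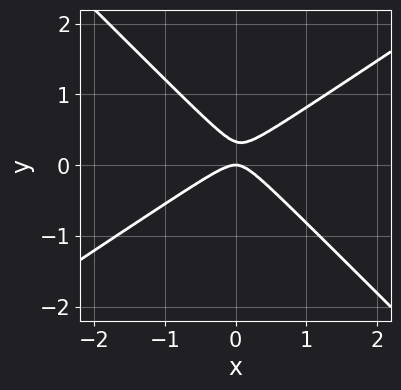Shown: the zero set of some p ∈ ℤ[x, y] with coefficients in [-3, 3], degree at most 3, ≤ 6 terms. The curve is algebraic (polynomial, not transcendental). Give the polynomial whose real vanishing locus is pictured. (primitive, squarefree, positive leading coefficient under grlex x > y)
2*x^2 - x*y - 3*y^2 + y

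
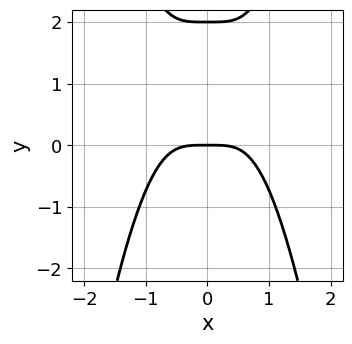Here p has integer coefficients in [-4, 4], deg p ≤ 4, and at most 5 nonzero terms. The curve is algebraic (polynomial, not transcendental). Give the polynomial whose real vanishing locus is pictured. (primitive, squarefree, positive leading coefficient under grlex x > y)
(a) deg p = 4. A generic line meets the curve in up to 4 points.
(b) Symmetries: the x ↦ −x reflection is a symmetry, so x appears only in even powers.
(c) Reading off the gridlines: it meets the x-axis at x = 0 (among the integer gridlines); the y-axis gridline crossings are at y ∈ {0, 2}.
(d) Fitting integer coefficients to these (and the overall shape) gives p.

2*x^4 - y^2 + 2*y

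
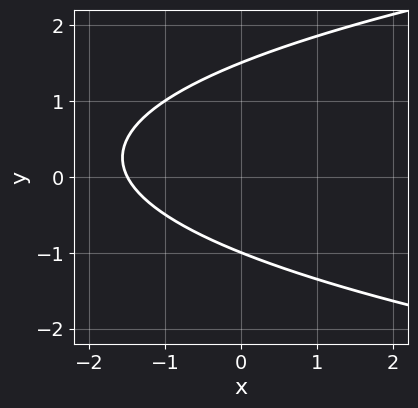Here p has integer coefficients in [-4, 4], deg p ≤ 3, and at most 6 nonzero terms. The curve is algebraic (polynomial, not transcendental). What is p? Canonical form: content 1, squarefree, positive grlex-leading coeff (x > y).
1. Degree: the shape is more complex than any degree-1 curve, so deg p = 2.
2. From the visible intercepts: one y-axis crossing is at y = -1.
3. Solving for integer coefficients yields p as stated.

2*y^2 - 2*x - y - 3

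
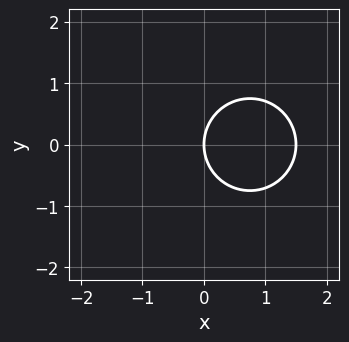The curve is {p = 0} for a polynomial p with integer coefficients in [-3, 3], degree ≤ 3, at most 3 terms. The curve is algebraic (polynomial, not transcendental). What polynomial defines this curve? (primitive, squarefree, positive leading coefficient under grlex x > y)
2*x^2 + 2*y^2 - 3*x

Degree: the shape is more complex than any degree-1 curve, so deg p = 2.
Symmetries: it's symmetric under y → −y, forcing even powers of y.
From the axis intercepts and sections: it crosses the x-axis at the gridline x = 0; it crosses the y-axis at the gridline y = 0.
Assembling these constraints gives the stated polynomial.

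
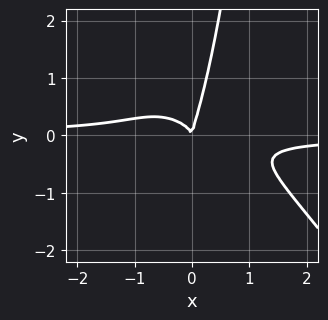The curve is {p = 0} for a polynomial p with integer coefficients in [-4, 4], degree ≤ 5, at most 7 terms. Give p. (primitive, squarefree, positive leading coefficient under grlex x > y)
(a) The degree is 4 — the shape is more complex than any degree-3 curve.
(b) Observable constraints: one y-axis crossing is at y = 0; one x-axis crossing is at x = 0.
(c) Assembling these constraints gives the stated polynomial.

3*x^3*y + 2*x^2*y^2 + 3*x*y^2 - y^3 + x^2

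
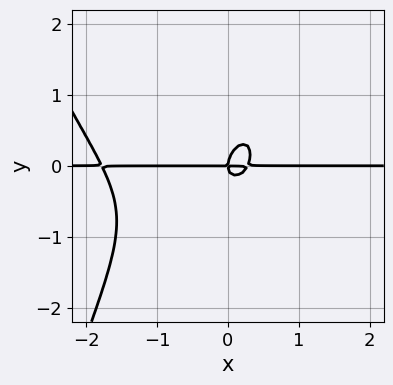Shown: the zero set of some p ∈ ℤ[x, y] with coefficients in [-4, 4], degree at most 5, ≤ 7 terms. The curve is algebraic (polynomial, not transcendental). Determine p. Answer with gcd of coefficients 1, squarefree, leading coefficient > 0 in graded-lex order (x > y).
1. deg p = 4. No degree-3 curve has this shape.
2. Checking where it meets the axes: every point of the x-axis in the box is on the curve; it meets the y-axis at y = 0 (among the integer gridlines).
3. The integer polynomial consistent with all of this is the stated p.

2*x^3*y + 3*x^2*y - 2*x*y^2 + 2*y^3 - x*y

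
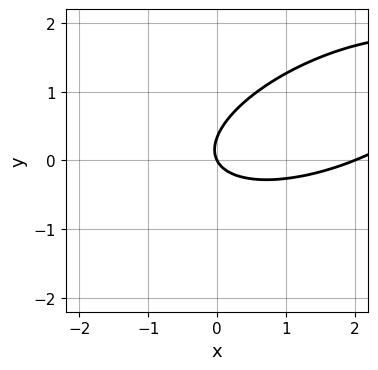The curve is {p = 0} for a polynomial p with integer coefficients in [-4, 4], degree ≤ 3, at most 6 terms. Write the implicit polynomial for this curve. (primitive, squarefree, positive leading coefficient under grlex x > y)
First, degree: the shape is more complex than any degree-1 curve, so deg p = 2.
Then, checking where it meets the axes: it crosses the y-axis at the gridline y = 0; the x-axis gridline crossings are at x ∈ {0, 2}.
Finally, fitting integer coefficients to these (and the overall shape) gives p.

x^2 - 2*x*y + 3*y^2 - 2*x - y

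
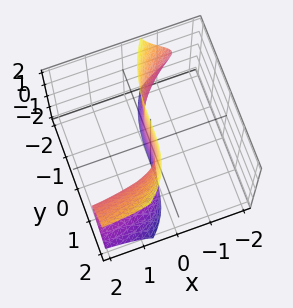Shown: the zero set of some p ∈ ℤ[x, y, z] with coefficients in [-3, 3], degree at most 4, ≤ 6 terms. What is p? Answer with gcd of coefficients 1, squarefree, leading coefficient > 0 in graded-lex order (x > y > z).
First, the degree is 3 — a generic line meets the surface in up to 3 points.
Next, reading off the gridlines: it meets the y-axis at y = 0 (among the integer gridlines); one x-axis crossing is at x = 0; the visible z-axis segment lies entirely on the surface.
Finally, the integer polynomial consistent with all of this is the stated p.

3*x*z^2 - y^3 - 2*x*y + 3*x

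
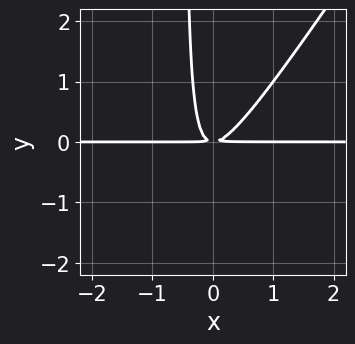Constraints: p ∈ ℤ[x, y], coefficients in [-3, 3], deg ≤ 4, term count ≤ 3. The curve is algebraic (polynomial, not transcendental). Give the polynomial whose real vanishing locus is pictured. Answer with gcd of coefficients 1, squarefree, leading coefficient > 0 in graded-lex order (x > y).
1. The degree is 3 — a generic line meets the curve in up to 3 points.
2. Against the integer gridlines: the visible x-axis segment lies entirely on the curve.
3. The integer polynomial consistent with all of this is the stated p.

3*x^2*y - 2*x*y^2 - y^2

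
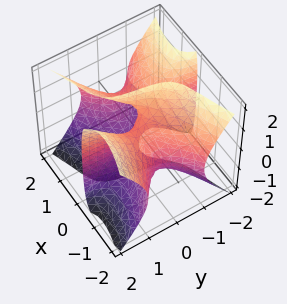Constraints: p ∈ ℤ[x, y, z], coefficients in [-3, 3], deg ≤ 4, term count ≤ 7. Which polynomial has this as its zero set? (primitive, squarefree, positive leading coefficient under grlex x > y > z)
(a) The degree is 3 — no degree-2 surface has this shape.
(b) From the axis intercepts and sections: one y-axis crossing is at y = 0; it crosses the x-axis at the gridline x = 0; the visible z-axis segment lies entirely on the surface.
(c) Solving for integer coefficients yields p as stated.

x^3 - 3*x*y^2 + 2*x*z^2 - 2*x - y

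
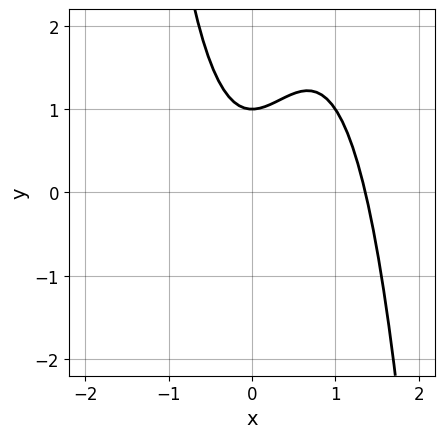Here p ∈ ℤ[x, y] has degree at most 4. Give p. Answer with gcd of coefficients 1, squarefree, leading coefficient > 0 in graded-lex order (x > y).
3*x^3 - 3*x^2 + 2*y - 2

(a) The degree is 3 — a generic line meets the curve in up to 3 points.
(b) Observable constraints: one y-axis crossing is at y = 1.
(c) Assembling these constraints gives the stated polynomial.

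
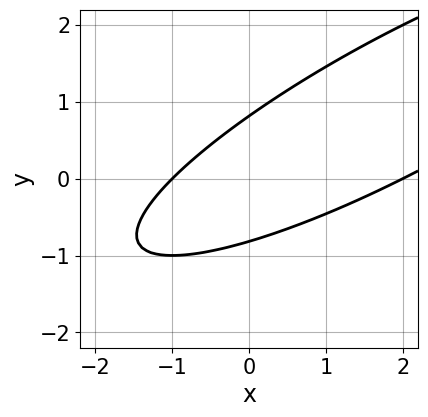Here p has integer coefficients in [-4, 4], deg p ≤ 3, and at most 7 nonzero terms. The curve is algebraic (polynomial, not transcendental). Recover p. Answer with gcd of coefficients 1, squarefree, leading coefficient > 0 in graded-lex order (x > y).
1. Degree: a generic line meets the curve in up to 2 points, so deg p = 2.
2. From the axis intercepts and sections: the x-axis gridline crossings are at x ∈ {-1, 2}.
3. Assembling these constraints gives the stated polynomial.

x^2 - 3*x*y + 3*y^2 - x - 2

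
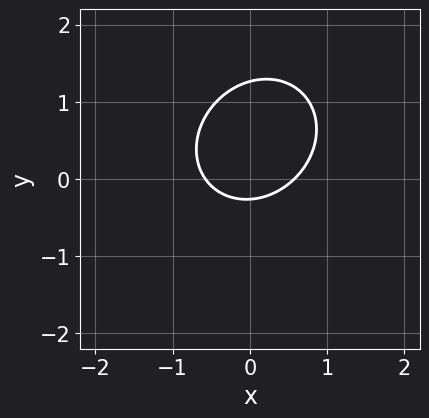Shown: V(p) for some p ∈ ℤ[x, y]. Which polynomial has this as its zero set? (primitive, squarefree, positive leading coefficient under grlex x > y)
3*x^2 - x*y + 3*y^2 - 3*y - 1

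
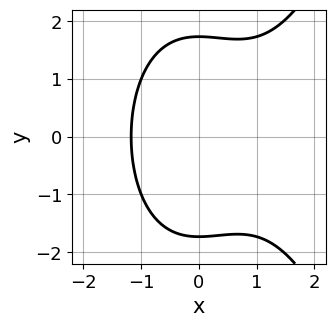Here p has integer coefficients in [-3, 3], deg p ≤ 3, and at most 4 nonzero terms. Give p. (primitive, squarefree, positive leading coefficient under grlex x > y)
(a) deg p = 3. No degree-2 curve has this shape.
(b) Symmetries: mirror symmetry y ↦ −y ⇒ only even powers of y.
(c) Fitting integer coefficients to these (and the overall shape) gives p.

x^3 - x^2 - y^2 + 3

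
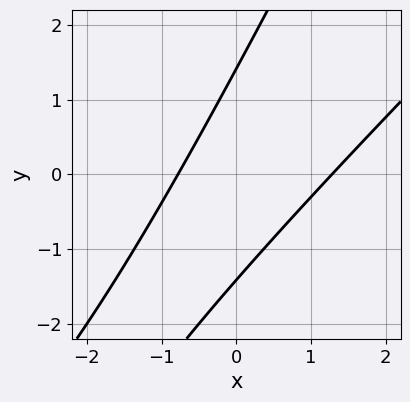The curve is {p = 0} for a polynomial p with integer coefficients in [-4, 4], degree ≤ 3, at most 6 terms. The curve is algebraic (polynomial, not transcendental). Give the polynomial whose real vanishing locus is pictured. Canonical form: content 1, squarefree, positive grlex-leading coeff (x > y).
First, the degree is 2 — no degree-1 curve has this shape.
Finally, matching integer coefficients to the picture gives p.

2*x^2 - 3*x*y + y^2 - x - 2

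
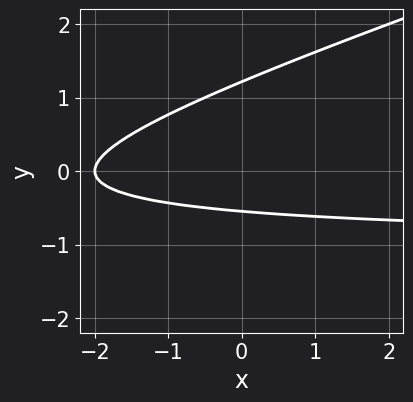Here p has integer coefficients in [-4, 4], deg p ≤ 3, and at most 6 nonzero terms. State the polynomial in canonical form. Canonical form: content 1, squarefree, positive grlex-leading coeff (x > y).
x*y - 3*y^2 + x + 2*y + 2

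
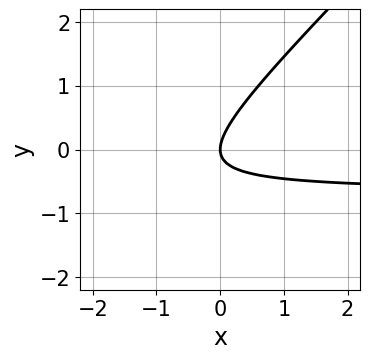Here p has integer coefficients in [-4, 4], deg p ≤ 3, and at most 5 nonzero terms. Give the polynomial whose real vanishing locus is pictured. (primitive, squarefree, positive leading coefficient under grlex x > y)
1. Degree: no degree-1 curve has this shape, so deg p = 2.
2. From the axis intercepts and sections: it crosses the x-axis at the gridline x = 0; one y-axis crossing is at y = 0.
3. These observations pin down the coefficients.

3*x*y - 3*y^2 + 2*x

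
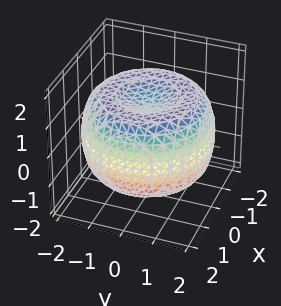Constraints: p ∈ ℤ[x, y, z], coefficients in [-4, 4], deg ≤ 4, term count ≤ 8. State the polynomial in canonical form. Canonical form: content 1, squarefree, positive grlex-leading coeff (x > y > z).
x^4 + 2*x^2*y^2 + y^4 - 3*x^2 - 3*y^2 + 3*z^2 - 3

First, the degree is 4 — the shape is more complex than any degree-3 surface.
Next, symmetries: rotational symmetry about the z-axis ⇒ p depends on x, y only through x² + y².
Next, from the axis intercepts and sections: a circular section at z = 0 has radius between 1 and 2; among the integer gridlines, it crosses the z-axis at z ∈ {-1, 1}.
Finally, fitting integer coefficients to these (and the overall shape) gives p.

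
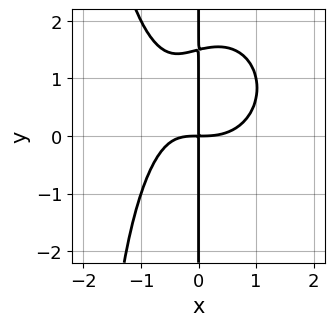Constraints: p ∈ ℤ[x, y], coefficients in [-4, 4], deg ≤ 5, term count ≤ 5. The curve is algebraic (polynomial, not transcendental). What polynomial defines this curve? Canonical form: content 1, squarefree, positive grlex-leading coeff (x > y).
(a) deg p = 4.
(b) Observable constraints: the visible y-axis segment lies entirely on the curve.
(c) Fitting integer coefficients to these (and the overall shape) gives p.

2*x^4 + x^2*y^2 - 2*x^2*y + 2*x*y^2 - 3*x*y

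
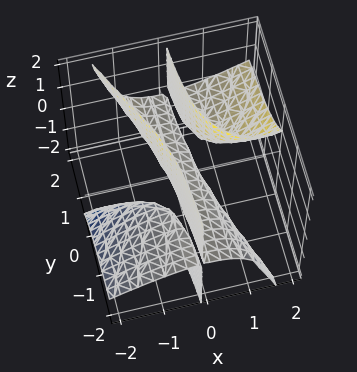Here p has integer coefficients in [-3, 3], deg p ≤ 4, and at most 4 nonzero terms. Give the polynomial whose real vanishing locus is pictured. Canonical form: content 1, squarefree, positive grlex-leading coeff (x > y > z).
I count 3 distinct pieces. They look like related sheets of one shape, so recover p as a whole.
The degree is 3 — the shape is more complex than any degree-2 surface.
Against the integer gridlines: it crosses the z-axis at the gridline z = 0; one x-axis crossing is at x = 0.
Putting this together gives p. Check: (0, 2, 0) on the y-axis lies on the surface, and p(0, 2, 0) = 0. ✓

2*x^3 - 3*x^2*z - 3*x*y*z + z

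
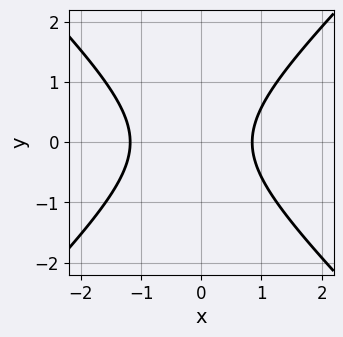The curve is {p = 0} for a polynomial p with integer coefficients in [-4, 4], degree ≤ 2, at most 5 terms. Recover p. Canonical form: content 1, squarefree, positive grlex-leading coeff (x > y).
1. The degree is 2 — no degree-1 curve has this shape.
2. Symmetries: mirror symmetry y ↦ −y ⇒ only even powers of y.
3. Against the integer gridlines: it misses every integer gridline on the y-axis.
4. These observations pin down the coefficients.

3*x^2 - 3*y^2 + x - 3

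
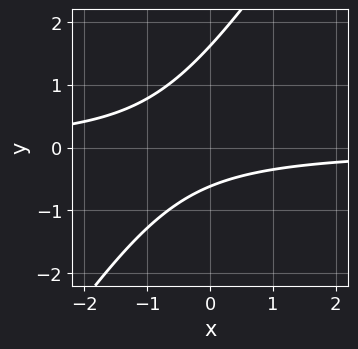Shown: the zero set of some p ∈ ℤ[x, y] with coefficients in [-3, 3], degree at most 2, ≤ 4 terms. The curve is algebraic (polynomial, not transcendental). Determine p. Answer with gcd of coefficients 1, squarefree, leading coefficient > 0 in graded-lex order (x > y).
3*x*y - 2*y^2 + 2*y + 2

First, deg p = 2. The shape is more complex than any degree-1 curve.
Then, observable constraints: it misses every integer gridline on the x-axis.
Finally, assembling these constraints gives the stated polynomial.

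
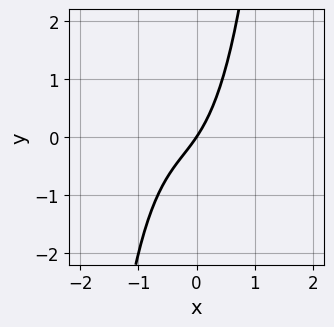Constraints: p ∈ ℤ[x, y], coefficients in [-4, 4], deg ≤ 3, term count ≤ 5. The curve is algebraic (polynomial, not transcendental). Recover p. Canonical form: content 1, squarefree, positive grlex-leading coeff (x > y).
(a) The degree is 3 — a generic line meets the curve in up to 3 points.
(b) Against the integer gridlines: one x-axis crossing is at x = 0; one y-axis crossing is at y = 0.
(c) Solving for integer coefficients yields p as stated.

3*x^3 + 2*x^2 + 3*x - 2*y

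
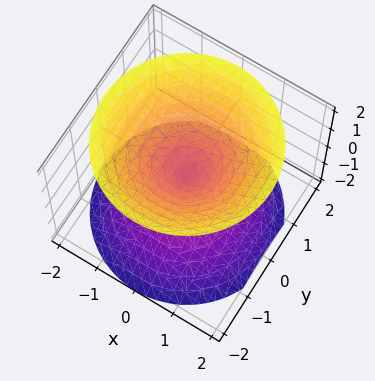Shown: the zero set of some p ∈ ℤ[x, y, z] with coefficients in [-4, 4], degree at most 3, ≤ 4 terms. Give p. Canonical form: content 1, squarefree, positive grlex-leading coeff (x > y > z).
x^2 + y^2 - z^2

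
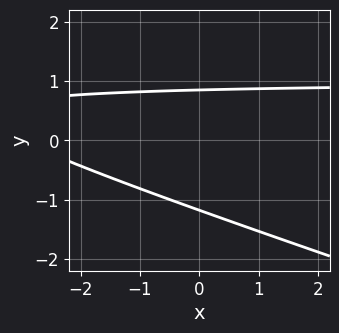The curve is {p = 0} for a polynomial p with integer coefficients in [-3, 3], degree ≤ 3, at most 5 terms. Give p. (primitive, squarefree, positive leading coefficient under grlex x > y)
x*y + 3*y^2 - x + y - 3

1. Degree: the shape is more complex than any degree-1 curve, so deg p = 2.
2. Against the integer gridlines: no x-intercept at any integer in the box.
3. Together with the visible shape, these determine p as stated.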